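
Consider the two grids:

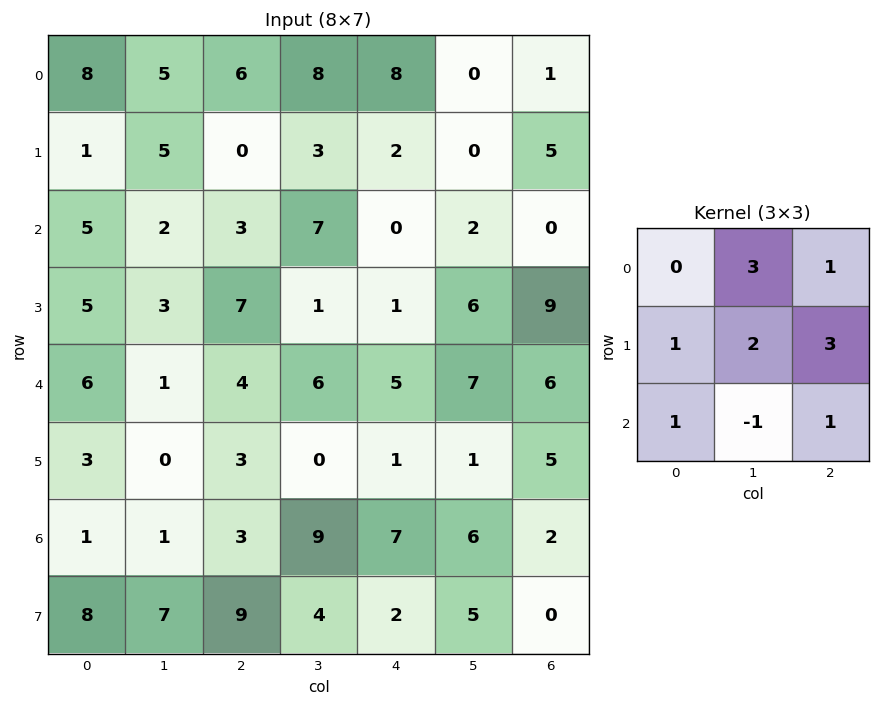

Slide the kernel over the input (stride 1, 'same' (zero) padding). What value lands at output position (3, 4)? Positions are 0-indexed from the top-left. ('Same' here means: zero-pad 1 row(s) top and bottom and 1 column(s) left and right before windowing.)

31

The receptive field on the zero-padded input at this output position is [7 0 2 / 1 1 6 / 6 5 7]. Elementwise product with the kernel and sum: 0·3 + 2·1 + 1·1 + 1·2 + 6·3 + 6·1 + 5·-1 + 7·1.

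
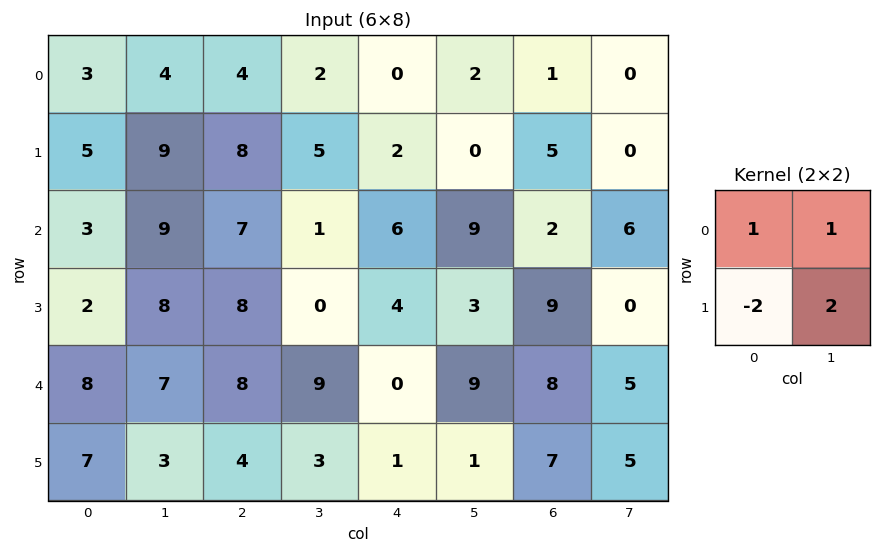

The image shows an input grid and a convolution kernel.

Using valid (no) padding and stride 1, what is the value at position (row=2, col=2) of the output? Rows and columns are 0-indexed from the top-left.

-8

The receptive field on the input at this output position is [7 1 / 8 0]. Elementwise product with the kernel and sum: 7·1 + 1·1 + 8·-2 + 0·2.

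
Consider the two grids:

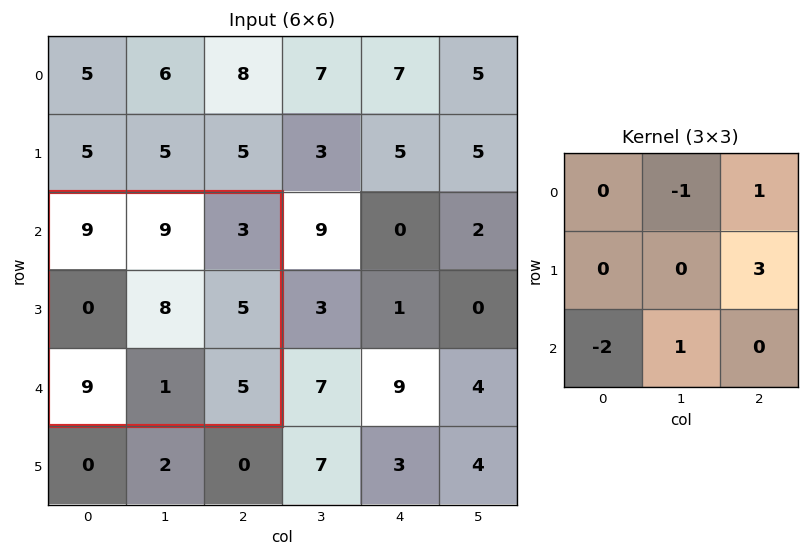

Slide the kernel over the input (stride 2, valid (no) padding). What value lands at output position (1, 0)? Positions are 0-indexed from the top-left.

The receptive field on the input at this output position is [9 9 3 / 0 8 5 / 9 1 5]. Elementwise product with the kernel and sum: 9·-1 + 3·1 + 5·3 + 9·-2 + 1·1.

-8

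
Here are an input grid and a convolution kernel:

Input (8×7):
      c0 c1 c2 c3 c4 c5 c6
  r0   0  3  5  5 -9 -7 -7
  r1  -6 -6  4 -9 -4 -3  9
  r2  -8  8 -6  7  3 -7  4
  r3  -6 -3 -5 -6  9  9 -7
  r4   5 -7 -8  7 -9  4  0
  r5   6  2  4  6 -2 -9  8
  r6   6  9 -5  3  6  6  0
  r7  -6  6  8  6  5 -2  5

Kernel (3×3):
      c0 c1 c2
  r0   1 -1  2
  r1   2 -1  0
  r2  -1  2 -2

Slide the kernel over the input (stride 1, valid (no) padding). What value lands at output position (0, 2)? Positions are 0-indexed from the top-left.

13

The receptive field on the input at this output position is [5 5 -9 / 4 -9 -4 / -6 7 3]. Elementwise product with the kernel and sum: 5·1 + 5·-1 + -9·2 + 4·2 + -9·-1 + -6·-1 + 7·2 + 3·-2.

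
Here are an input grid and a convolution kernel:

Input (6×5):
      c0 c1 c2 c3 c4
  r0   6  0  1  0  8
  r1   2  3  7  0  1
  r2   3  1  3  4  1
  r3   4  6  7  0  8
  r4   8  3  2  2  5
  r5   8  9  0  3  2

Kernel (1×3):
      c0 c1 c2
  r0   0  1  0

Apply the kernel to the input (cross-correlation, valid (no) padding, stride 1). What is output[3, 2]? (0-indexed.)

0

The receptive field on the input at this output position is [7 0 8]. Elementwise product with the kernel and sum: 0·1.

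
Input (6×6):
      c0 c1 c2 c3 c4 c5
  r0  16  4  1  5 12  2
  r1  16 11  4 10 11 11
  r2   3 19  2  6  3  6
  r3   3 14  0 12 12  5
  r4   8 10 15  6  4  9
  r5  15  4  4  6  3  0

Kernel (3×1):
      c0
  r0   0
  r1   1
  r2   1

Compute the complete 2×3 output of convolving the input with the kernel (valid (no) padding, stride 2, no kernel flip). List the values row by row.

Output[0,0]: The receptive field on the input at this output position is [16 / 16 / 3]. Elementwise product with the kernel and sum: 16·1 + 3·1.
Output[0,1]: The receptive field on the input at this output position is [1 / 4 / 2]. Elementwise product with the kernel and sum: 4·1 + 2·1.

19 6 14
11 15 16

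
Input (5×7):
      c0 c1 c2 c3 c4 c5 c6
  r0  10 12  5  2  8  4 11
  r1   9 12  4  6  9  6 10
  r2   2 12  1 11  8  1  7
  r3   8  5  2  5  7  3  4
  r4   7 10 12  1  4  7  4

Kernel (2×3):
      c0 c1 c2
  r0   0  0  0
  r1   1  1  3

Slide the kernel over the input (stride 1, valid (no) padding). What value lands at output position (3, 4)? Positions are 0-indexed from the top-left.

The receptive field on the input at this output position is [7 3 4 / 4 7 4]. Elementwise product with the kernel and sum: 4·1 + 7·1 + 4·3.

23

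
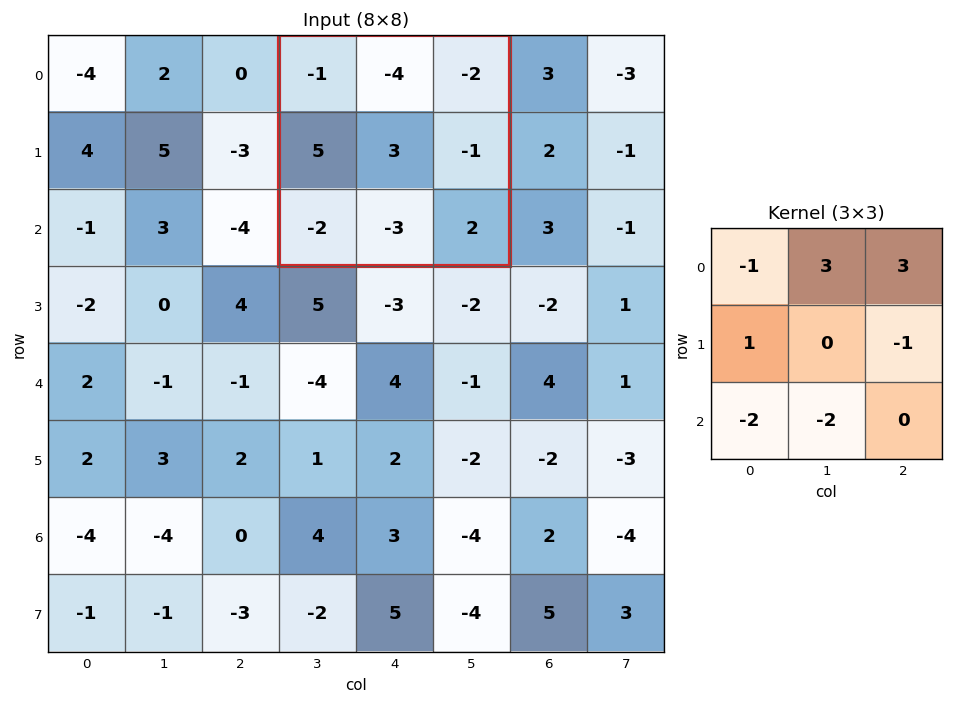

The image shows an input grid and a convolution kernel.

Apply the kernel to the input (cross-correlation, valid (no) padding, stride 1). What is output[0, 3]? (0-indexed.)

-1

The receptive field on the input at this output position is [-1 -4 -2 / 5 3 -1 / -2 -3 2]. Elementwise product with the kernel and sum: -1·-1 + -4·3 + -2·3 + 5·1 + -1·-1 + -2·-2 + -3·-2.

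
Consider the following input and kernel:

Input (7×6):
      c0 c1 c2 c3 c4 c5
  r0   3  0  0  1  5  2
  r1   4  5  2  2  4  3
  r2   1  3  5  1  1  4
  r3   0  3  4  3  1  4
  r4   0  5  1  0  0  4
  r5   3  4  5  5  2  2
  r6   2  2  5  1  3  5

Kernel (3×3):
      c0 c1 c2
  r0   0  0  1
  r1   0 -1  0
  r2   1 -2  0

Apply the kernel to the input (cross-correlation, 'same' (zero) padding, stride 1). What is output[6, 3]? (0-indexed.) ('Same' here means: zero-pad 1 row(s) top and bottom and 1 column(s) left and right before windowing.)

The receptive field on the zero-padded input at this output position is [5 5 2 / 5 1 3 / 0 0 0]. Elementwise product with the kernel and sum: 2·1 + 1·-1 + 0·1 + 0·-2.

1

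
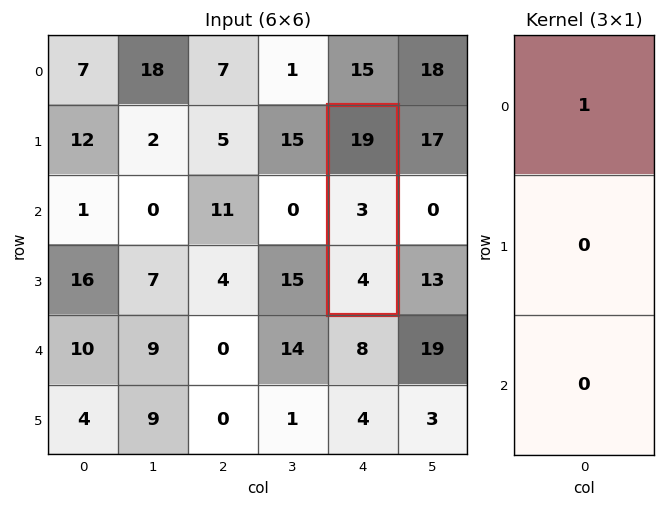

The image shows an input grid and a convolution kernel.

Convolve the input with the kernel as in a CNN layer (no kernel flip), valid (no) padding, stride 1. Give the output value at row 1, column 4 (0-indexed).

The receptive field on the input at this output position is [19 / 3 / 4]. Elementwise product with the kernel and sum: 19·1.

19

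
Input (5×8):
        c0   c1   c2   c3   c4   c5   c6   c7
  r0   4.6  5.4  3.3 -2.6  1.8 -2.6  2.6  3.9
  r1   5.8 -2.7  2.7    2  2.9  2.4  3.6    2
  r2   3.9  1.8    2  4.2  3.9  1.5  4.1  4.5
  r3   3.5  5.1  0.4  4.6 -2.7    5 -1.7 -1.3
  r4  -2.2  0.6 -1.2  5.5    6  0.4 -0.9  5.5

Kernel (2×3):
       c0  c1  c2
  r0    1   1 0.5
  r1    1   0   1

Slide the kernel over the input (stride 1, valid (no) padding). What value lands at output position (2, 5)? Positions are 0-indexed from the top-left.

11.55

The receptive field on the input at this output position is [1.5 4.1 4.5 / 5 -1.7 -1.3]. Elementwise product with the kernel and sum: 1.5·1 + 4.1·1 + 4.5·0.5 + 5·1 + -1.3·1.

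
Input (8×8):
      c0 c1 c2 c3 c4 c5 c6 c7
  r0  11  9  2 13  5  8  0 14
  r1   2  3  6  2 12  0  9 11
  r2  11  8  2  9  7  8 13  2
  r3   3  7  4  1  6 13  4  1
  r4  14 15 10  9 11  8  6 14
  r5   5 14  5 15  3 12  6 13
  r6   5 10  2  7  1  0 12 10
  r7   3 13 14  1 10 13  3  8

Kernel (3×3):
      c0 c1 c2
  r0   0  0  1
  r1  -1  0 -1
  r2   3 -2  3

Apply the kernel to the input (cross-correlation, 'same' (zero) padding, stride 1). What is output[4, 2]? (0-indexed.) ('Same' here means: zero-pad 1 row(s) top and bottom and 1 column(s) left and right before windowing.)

54

The receptive field on the zero-padded input at this output position is [7 4 1 / 15 10 9 / 14 5 15]. Elementwise product with the kernel and sum: 1·1 + 15·-1 + 9·-1 + 14·3 + 5·-2 + 15·3.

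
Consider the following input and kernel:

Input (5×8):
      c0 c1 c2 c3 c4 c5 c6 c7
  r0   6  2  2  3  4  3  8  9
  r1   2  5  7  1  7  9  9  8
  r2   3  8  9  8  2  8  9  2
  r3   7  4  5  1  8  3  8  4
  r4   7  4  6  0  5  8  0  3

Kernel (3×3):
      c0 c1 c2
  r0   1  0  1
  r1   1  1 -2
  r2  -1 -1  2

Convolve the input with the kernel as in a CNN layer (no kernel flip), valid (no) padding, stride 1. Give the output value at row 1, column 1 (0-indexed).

The receptive field on the input at this output position is [5 7 1 / 8 9 8 / 4 5 1]. Elementwise product with the kernel and sum: 5·1 + 1·1 + 8·1 + 9·1 + 8·-2 + 4·-1 + 5·-1 + 1·2.

0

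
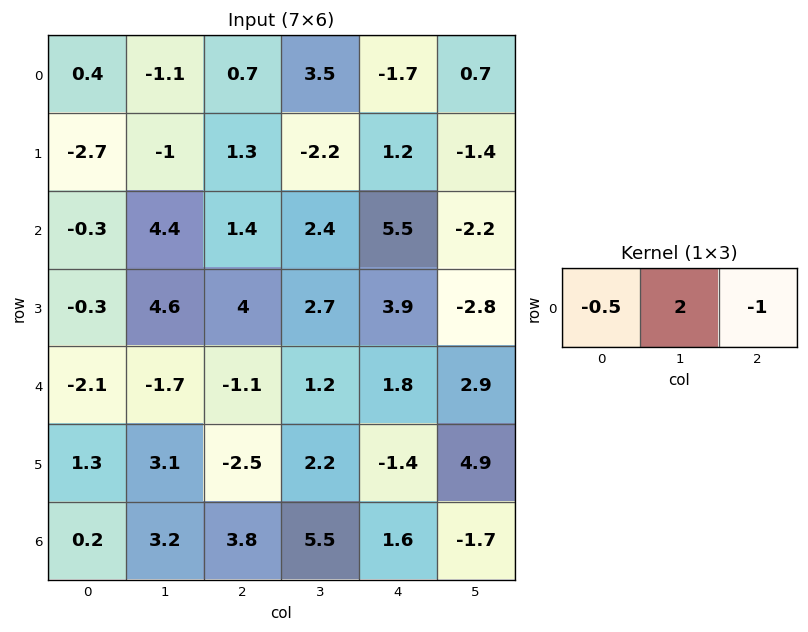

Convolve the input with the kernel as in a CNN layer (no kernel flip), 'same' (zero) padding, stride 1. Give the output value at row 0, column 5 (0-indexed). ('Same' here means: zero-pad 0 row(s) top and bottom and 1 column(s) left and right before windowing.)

The receptive field on the zero-padded input at this output position is [-1.7 0.7 0]. Elementwise product with the kernel and sum: -1.7·-0.5 + 0.7·2 + 0·-1.

2.25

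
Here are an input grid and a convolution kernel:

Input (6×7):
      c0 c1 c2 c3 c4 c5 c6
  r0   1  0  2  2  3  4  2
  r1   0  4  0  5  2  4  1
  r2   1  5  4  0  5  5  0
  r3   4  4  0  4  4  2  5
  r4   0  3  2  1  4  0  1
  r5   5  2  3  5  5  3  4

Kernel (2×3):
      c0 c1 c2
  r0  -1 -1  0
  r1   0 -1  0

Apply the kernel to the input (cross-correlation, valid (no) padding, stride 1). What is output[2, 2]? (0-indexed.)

-8

The receptive field on the input at this output position is [4 0 5 / 0 4 4]. Elementwise product with the kernel and sum: 4·-1 + 0·-1 + 4·-1.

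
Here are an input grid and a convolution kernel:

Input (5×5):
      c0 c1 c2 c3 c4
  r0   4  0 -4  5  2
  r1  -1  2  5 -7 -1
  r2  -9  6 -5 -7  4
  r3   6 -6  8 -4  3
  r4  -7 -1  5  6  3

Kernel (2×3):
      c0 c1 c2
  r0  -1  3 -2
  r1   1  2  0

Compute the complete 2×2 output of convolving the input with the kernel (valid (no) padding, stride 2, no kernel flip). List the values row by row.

7 6
31 -24

Output[0,0]: The receptive field on the input at this output position is [4 0 -4 / -1 2 5]. Elementwise product with the kernel and sum: 4·-1 + 0·3 + -4·-2 + -1·1 + 2·2.
Output[0,1]: The receptive field on the input at this output position is [-4 5 2 / 5 -7 -1]. Elementwise product with the kernel and sum: -4·-1 + 5·3 + 2·-2 + 5·1 + -7·2.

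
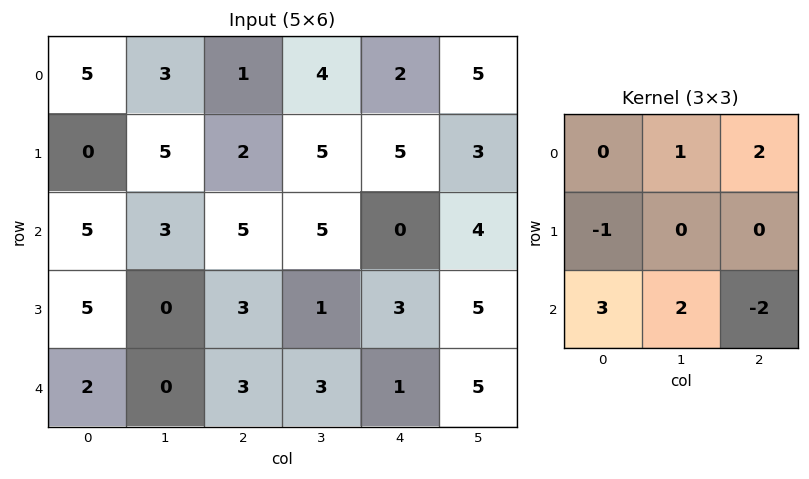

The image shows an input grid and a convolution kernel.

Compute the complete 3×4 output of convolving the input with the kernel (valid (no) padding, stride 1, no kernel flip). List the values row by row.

Output[0,0]: The receptive field on the input at this output position is [5 3 1 / 0 5 2 / 5 3 5]. Elementwise product with the kernel and sum: 3·1 + 1·2 + 0·-1 + 5·3 + 3·2 + 5·-2.

16 13 31 14
13 13 15 5
8 15 15 8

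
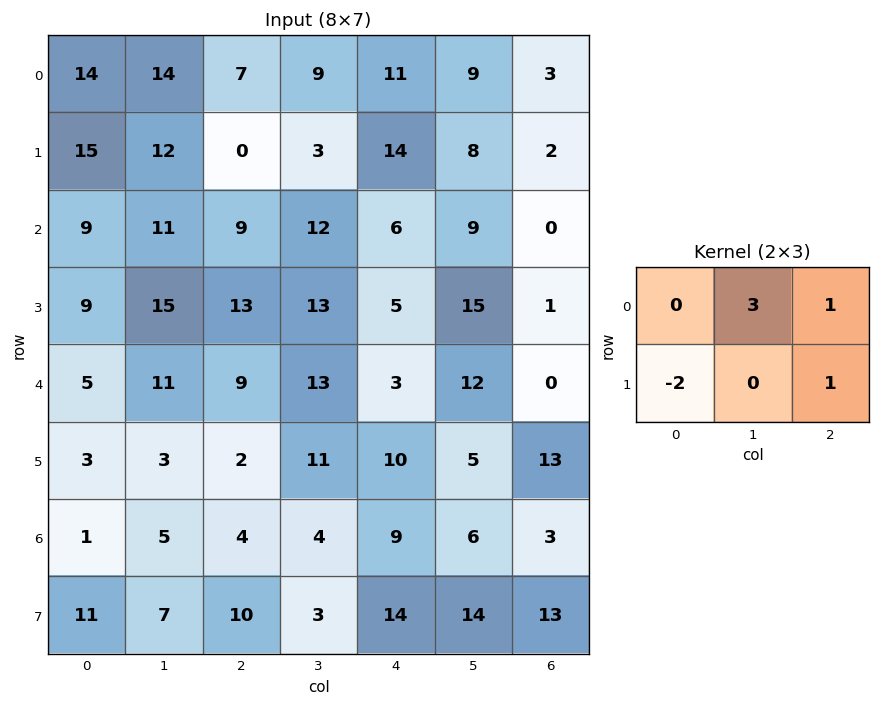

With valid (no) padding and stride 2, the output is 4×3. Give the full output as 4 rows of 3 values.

Output[0,0]: The receptive field on the input at this output position is [14 14 7 / 15 12 0]. Elementwise product with the kernel and sum: 14·3 + 7·1 + 15·-2 + 0·1.
Output[0,1]: The receptive field on the input at this output position is [7 9 11 / 0 3 14]. Elementwise product with the kernel and sum: 9·3 + 11·1 + 0·-2 + 14·1.

19 52 4
37 21 18
38 48 29
7 15 6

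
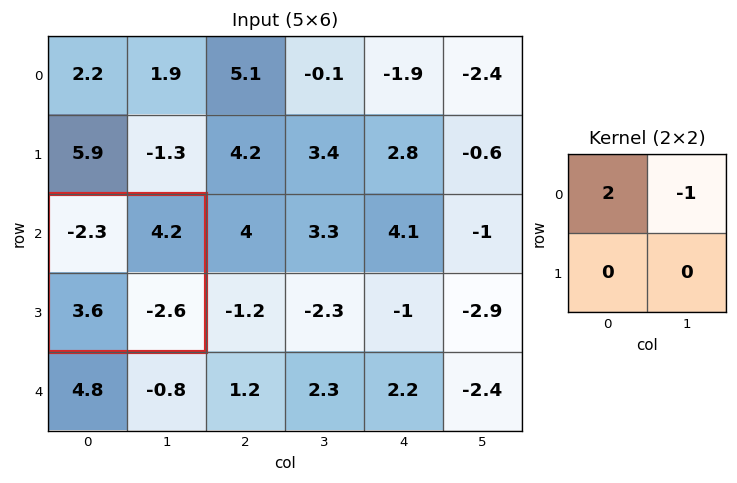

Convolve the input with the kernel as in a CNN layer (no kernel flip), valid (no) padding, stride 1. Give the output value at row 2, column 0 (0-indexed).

-8.8

The receptive field on the input at this output position is [-2.3 4.2 / 3.6 -2.6]. Elementwise product with the kernel and sum: -2.3·2 + 4.2·-1.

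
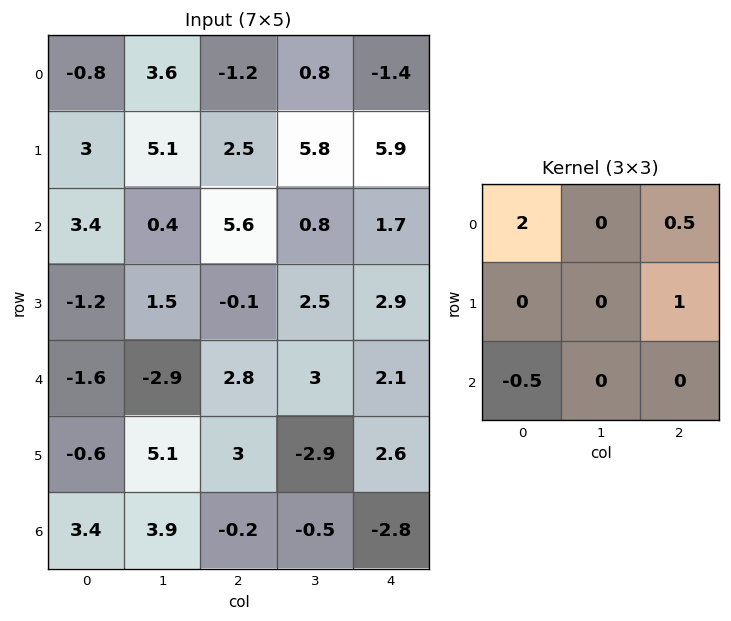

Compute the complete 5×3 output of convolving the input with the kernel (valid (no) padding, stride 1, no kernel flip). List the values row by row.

Output[0,0]: The receptive field on the input at this output position is [-0.8 3.6 -1.2 / 3 5.1 2.5 / 3.4 0.4 5.6]. Elementwise product with the kernel and sum: -0.8·2 + -1.2·0.5 + 2.5·1 + 3.4·-0.5.
Output[0,1]: The receptive field on the input at this output position is [3.6 -1.2 0.8 / 5.1 2.5 5.8 / 0.4 5.6 0.8]. Elementwise product with the kernel and sum: 3.6·2 + 0.8·0.5 + 5.8·1 + 0.4·-0.5.

-1.4 13.2 0
13.45 13.15 9.7
10.3 5.15 13.55
0.65 4.7 1.85
-0.5 -9.15 9.35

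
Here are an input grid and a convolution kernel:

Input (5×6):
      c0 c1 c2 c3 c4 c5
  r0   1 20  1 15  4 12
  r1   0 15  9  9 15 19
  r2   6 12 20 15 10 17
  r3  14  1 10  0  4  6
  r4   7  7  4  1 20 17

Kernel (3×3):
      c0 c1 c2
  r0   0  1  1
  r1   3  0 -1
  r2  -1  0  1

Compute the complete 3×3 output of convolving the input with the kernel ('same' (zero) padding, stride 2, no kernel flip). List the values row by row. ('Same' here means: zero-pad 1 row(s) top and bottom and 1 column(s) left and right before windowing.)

-5 39 43
4 38 68
8 30 -4

Output[0,0]: The receptive field on the zero-padded input at this output position is [0 0 0 / 0 1 20 / 0 0 15]. Elementwise product with the kernel and sum: 0·1 + 0·1 + 0·3 + 20·-1 + 0·-1 + 15·1.
Output[0,1]: The receptive field on the zero-padded input at this output position is [0 0 0 / 20 1 15 / 15 9 9]. Elementwise product with the kernel and sum: 0·1 + 0·1 + 20·3 + 15·-1 + 15·-1 + 9·1.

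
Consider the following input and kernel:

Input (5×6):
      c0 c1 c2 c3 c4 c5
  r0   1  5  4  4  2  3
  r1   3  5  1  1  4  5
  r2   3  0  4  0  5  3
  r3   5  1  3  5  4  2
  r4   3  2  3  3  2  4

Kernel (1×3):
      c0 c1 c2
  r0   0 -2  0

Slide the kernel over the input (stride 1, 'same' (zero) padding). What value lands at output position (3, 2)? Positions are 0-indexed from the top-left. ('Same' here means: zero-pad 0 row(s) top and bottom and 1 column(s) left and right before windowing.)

The receptive field on the zero-padded input at this output position is [1 3 5]. Elementwise product with the kernel and sum: 3·-2.

-6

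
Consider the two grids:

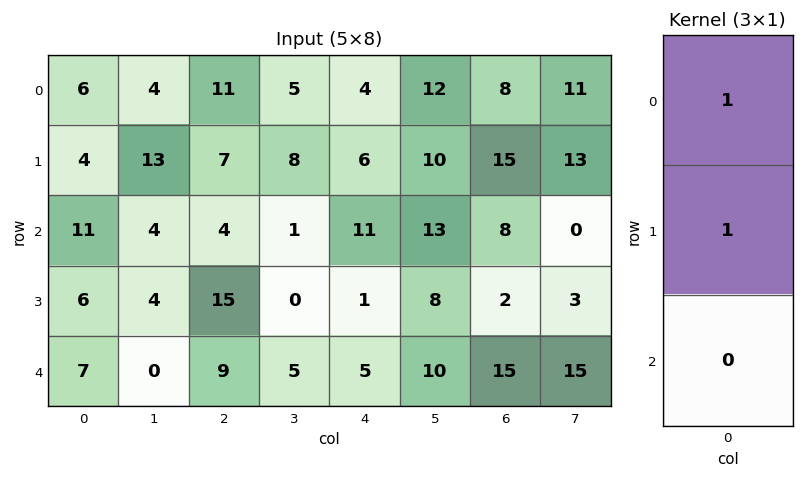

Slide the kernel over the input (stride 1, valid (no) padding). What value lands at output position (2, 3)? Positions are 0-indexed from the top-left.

1

The receptive field on the input at this output position is [1 / 0 / 5]. Elementwise product with the kernel and sum: 1·1 + 0·1.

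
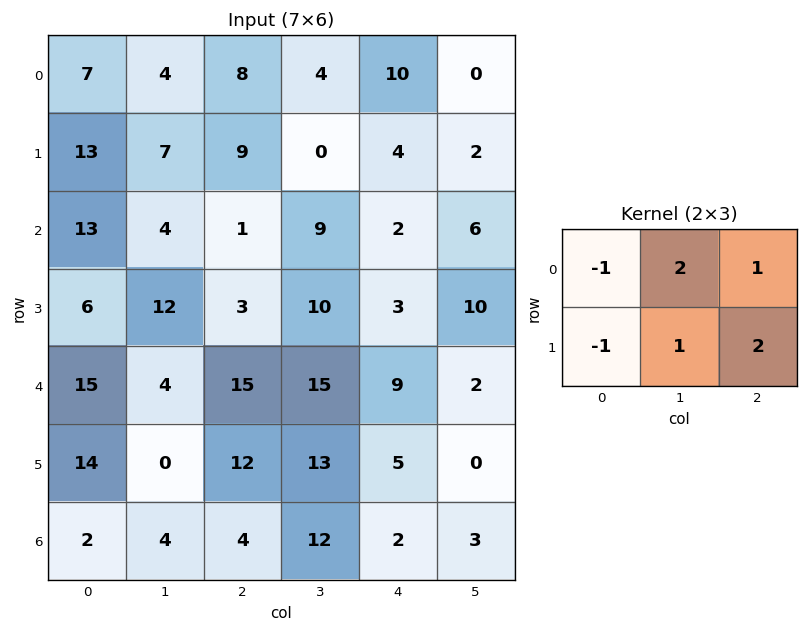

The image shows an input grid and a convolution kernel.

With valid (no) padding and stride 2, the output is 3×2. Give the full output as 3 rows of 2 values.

21 9
8 32
18 35

Output[0,0]: The receptive field on the input at this output position is [7 4 8 / 13 7 9]. Elementwise product with the kernel and sum: 7·-1 + 4·2 + 8·1 + 13·-1 + 7·1 + 9·2.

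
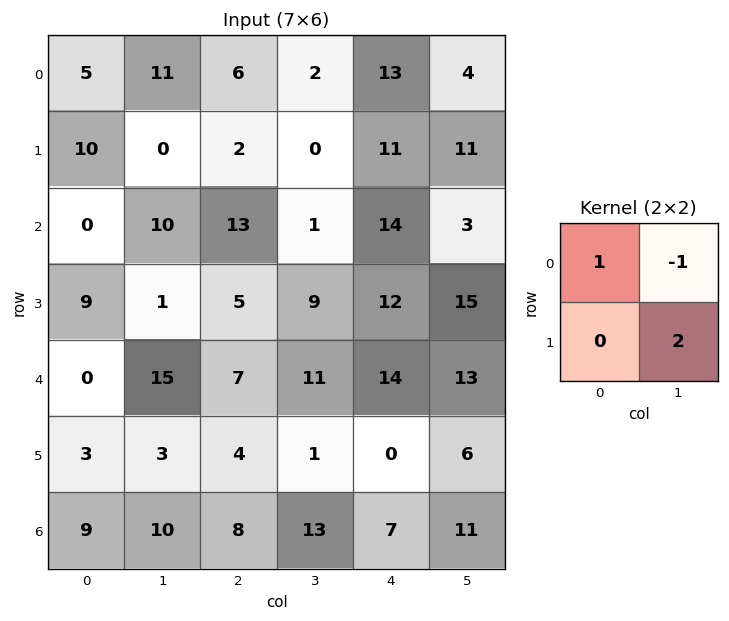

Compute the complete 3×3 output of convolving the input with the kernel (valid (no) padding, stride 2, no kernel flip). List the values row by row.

Output[0,0]: The receptive field on the input at this output position is [5 11 / 10 0]. Elementwise product with the kernel and sum: 5·1 + 11·-1 + 0·2.

-6 4 31
-8 30 41
-9 -2 13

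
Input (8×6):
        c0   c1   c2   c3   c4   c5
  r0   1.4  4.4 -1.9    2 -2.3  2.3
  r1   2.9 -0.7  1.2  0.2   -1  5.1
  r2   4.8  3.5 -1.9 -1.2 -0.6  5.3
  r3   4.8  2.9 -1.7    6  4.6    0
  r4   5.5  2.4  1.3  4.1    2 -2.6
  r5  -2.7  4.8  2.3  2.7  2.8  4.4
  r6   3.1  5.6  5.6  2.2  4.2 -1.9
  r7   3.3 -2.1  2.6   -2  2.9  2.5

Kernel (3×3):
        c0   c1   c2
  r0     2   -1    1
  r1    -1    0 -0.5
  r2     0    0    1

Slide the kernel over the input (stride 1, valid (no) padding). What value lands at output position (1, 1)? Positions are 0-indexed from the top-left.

The receptive field on the input at this output position is [-0.7 1.2 0.2 / 3.5 -1.9 -1.2 / 2.9 -1.7 6]. Elementwise product with the kernel and sum: -0.7·2 + 1.2·-1 + 0.2·1 + 3.5·-1 + -1.2·-0.5 + 6·1.

0.7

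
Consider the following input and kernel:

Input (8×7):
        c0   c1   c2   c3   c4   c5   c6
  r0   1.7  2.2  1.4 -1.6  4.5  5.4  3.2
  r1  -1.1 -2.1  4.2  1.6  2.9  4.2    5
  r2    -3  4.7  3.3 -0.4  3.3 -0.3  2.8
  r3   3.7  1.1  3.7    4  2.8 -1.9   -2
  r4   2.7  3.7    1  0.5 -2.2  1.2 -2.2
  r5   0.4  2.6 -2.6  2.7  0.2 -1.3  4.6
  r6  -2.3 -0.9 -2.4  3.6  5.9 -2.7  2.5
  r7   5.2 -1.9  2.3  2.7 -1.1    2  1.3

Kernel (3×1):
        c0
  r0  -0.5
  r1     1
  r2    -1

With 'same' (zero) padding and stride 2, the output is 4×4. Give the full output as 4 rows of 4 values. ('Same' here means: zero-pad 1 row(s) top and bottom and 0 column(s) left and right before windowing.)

2.8 -2.8 1.6 -1.8
-6.15 -2.5 -0.95 2.3
0.45 1.75 -3.8 -5.8
-7.7 -3.4 6.9 -1.1

Output[0,0]: The receptive field on the zero-padded input at this output position is [0 / 1.7 / -1.1]. Elementwise product with the kernel and sum: 0·-0.5 + 1.7·1 + -1.1·-1.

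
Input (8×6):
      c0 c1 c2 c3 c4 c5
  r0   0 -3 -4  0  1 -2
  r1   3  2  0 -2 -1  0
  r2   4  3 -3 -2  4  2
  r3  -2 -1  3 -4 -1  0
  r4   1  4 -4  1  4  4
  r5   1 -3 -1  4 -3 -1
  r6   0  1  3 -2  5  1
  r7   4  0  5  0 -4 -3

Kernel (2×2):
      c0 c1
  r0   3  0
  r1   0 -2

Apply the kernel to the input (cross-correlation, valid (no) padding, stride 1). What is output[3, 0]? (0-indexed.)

The receptive field on the input at this output position is [-2 -1 / 1 4]. Elementwise product with the kernel and sum: -2·3 + 4·-2.

-14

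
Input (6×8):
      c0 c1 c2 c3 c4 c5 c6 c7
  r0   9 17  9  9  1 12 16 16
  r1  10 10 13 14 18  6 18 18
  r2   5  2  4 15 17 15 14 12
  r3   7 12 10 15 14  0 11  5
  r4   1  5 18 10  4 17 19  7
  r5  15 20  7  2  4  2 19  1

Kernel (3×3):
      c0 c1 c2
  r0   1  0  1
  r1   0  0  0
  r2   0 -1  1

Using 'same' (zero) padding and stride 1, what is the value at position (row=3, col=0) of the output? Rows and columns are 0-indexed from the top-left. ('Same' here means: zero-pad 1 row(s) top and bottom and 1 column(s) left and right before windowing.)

The receptive field on the zero-padded input at this output position is [0 5 2 / 0 7 12 / 0 1 5]. Elementwise product with the kernel and sum: 0·1 + 2·1 + 1·-1 + 5·1.

6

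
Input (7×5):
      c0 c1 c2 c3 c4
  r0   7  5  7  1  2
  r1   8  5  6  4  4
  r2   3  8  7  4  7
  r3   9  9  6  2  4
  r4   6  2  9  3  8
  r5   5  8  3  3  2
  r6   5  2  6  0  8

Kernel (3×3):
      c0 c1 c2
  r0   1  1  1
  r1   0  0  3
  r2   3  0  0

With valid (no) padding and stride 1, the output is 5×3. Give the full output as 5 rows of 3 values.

Output[0,0]: The receptive field on the input at this output position is [7 5 7 / 8 5 6 / 3 8 7]. Elementwise product with the kernel and sum: 7·1 + 5·1 + 7·1 + 6·3 + 3·3.

46 49 43
67 54 53
54 31 57
66 50 45
41 29 44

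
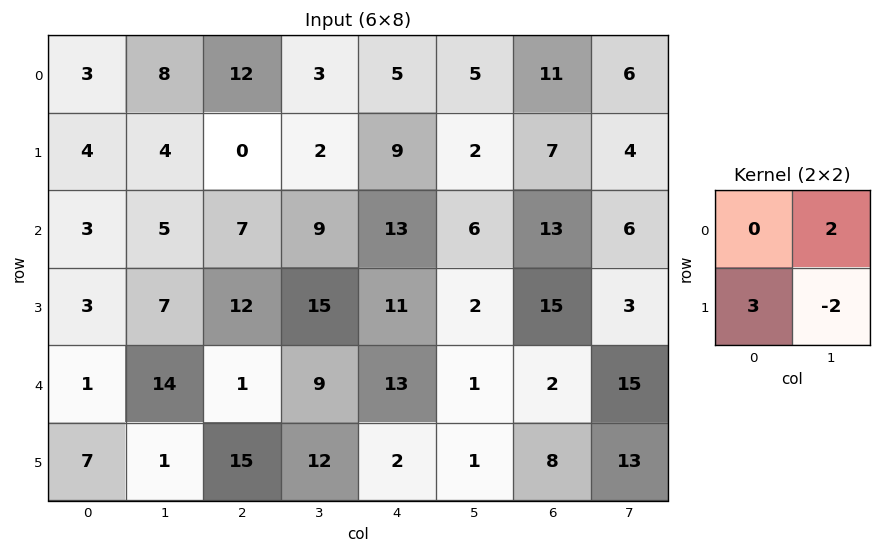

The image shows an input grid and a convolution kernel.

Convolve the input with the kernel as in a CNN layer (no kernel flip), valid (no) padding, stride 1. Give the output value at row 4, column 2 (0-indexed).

39

The receptive field on the input at this output position is [1 9 / 15 12]. Elementwise product with the kernel and sum: 9·2 + 15·3 + 12·-2.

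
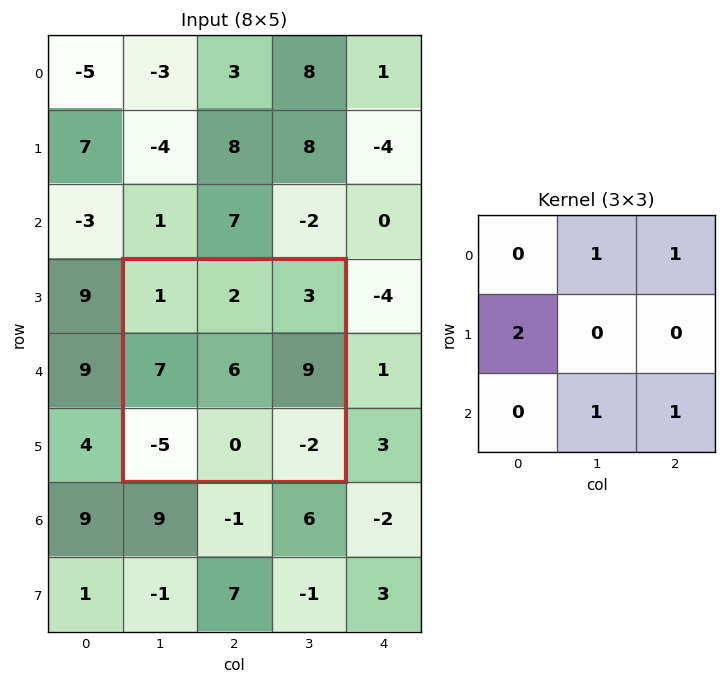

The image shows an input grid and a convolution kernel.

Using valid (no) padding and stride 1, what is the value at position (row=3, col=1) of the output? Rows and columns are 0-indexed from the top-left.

The receptive field on the input at this output position is [1 2 3 / 7 6 9 / -5 0 -2]. Elementwise product with the kernel and sum: 2·1 + 3·1 + 7·2 + 0·1 + -2·1.

17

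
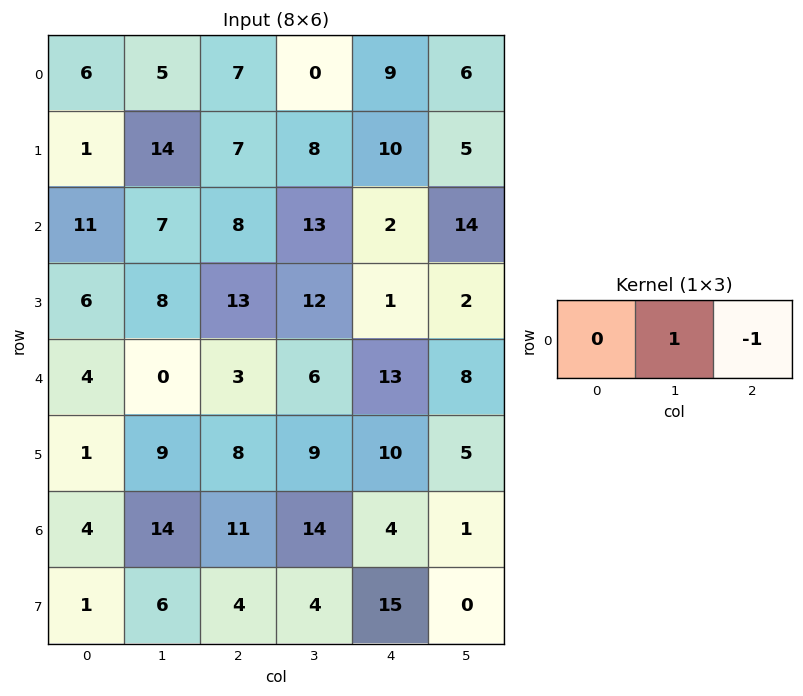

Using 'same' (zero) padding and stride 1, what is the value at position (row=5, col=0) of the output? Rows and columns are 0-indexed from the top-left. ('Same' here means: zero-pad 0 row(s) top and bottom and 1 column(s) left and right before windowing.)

The receptive field on the zero-padded input at this output position is [0 1 9]. Elementwise product with the kernel and sum: 1·1 + 9·-1.

-8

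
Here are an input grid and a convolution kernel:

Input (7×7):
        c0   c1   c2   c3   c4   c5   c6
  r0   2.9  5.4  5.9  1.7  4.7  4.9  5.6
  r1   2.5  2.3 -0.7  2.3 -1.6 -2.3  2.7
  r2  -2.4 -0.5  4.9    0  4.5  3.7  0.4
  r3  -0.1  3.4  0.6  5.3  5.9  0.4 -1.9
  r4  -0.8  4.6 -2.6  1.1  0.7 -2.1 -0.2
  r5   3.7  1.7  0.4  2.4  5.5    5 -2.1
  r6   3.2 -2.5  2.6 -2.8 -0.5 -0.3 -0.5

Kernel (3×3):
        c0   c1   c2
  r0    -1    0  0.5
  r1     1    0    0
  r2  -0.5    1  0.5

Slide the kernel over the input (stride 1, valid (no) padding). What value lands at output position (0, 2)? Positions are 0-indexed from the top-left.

The receptive field on the input at this output position is [5.9 1.7 4.7 / -0.7 2.3 -1.6 / 4.9 0 4.5]. Elementwise product with the kernel and sum: 5.9·-1 + 4.7·0.5 + -0.7·1 + 4.9·-0.5 + 0·1 + 4.5·0.5.

-4.45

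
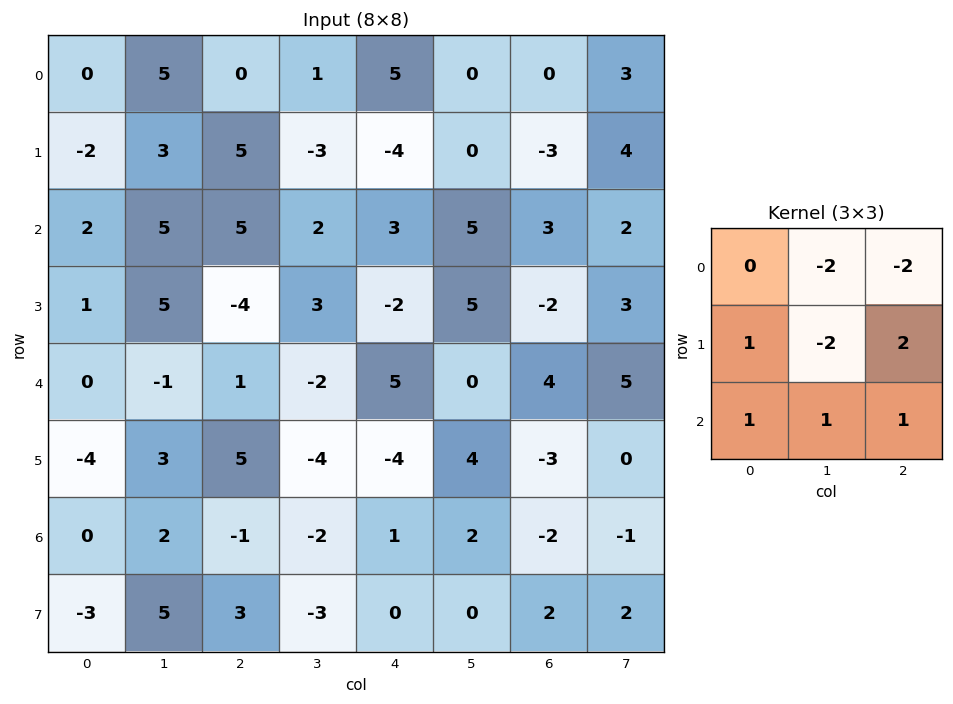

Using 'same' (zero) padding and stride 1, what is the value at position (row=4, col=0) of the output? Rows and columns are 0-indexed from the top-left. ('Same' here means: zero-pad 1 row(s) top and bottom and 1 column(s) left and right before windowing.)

-15

The receptive field on the zero-padded input at this output position is [0 1 5 / 0 0 -1 / 0 -4 3]. Elementwise product with the kernel and sum: 1·-2 + 5·-2 + 0·1 + 0·-2 + -1·2 + 0·1 + -4·1 + 3·1.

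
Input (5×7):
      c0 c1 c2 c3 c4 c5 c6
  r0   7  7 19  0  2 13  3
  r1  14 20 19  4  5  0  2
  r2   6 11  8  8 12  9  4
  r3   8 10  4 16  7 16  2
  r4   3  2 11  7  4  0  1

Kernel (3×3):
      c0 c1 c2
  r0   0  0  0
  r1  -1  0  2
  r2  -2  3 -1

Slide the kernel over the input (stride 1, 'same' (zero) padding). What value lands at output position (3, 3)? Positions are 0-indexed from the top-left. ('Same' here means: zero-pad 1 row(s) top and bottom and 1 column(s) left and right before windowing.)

5

The receptive field on the zero-padded input at this output position is [8 8 12 / 4 16 7 / 11 7 4]. Elementwise product with the kernel and sum: 4·-1 + 7·2 + 11·-2 + 7·3 + 4·-1.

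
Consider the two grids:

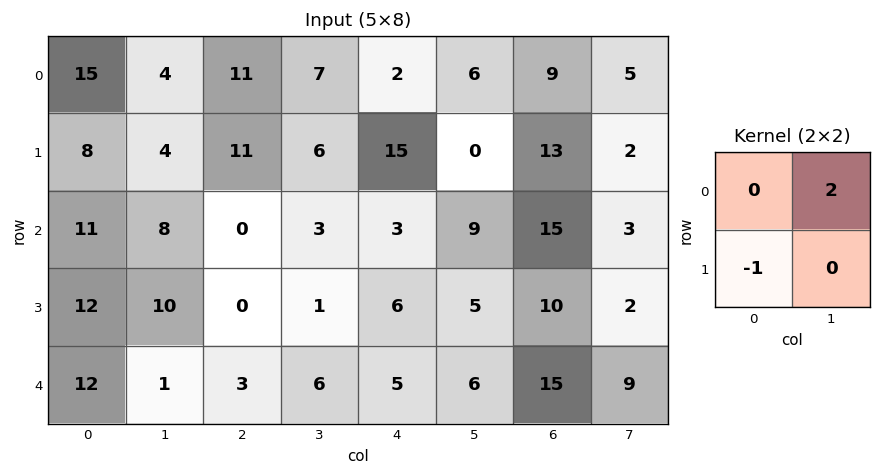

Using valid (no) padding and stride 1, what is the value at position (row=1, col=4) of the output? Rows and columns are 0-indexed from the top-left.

The receptive field on the input at this output position is [15 0 / 3 9]. Elementwise product with the kernel and sum: 0·2 + 3·-1.

-3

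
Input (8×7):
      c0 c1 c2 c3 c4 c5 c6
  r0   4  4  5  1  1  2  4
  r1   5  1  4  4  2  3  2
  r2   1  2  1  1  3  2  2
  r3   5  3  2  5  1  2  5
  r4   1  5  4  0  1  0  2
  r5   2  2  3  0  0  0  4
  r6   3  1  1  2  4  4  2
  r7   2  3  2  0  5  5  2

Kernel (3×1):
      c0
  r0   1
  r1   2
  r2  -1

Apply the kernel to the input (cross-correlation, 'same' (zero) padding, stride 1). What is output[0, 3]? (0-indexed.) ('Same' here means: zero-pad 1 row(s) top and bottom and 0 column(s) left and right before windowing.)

-2

The receptive field on the zero-padded input at this output position is [0 / 1 / 4]. Elementwise product with the kernel and sum: 0·1 + 1·2 + 4·-1.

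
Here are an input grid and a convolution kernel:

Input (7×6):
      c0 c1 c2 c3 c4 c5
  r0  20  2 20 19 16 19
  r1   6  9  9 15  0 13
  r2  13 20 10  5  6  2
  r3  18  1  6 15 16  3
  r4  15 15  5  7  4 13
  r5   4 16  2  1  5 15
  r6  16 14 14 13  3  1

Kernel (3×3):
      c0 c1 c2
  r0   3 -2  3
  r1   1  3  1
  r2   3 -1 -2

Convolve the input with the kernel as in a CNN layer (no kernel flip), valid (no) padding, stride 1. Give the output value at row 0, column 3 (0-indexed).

The receptive field on the input at this output position is [19 16 19 / 15 0 13 / 5 6 2]. Elementwise product with the kernel and sum: 19·3 + 16·-2 + 19·3 + 15·1 + 0·3 + 13·1 + 5·3 + 6·-1 + 2·-2.

115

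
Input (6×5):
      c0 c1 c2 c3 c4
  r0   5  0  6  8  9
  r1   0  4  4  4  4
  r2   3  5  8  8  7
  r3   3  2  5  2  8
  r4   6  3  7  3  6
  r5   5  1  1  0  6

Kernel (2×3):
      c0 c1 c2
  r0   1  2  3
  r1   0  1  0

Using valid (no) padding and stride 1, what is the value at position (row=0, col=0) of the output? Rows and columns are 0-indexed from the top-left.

27

The receptive field on the input at this output position is [5 0 6 / 0 4 4]. Elementwise product with the kernel and sum: 5·1 + 0·2 + 6·3 + 4·1.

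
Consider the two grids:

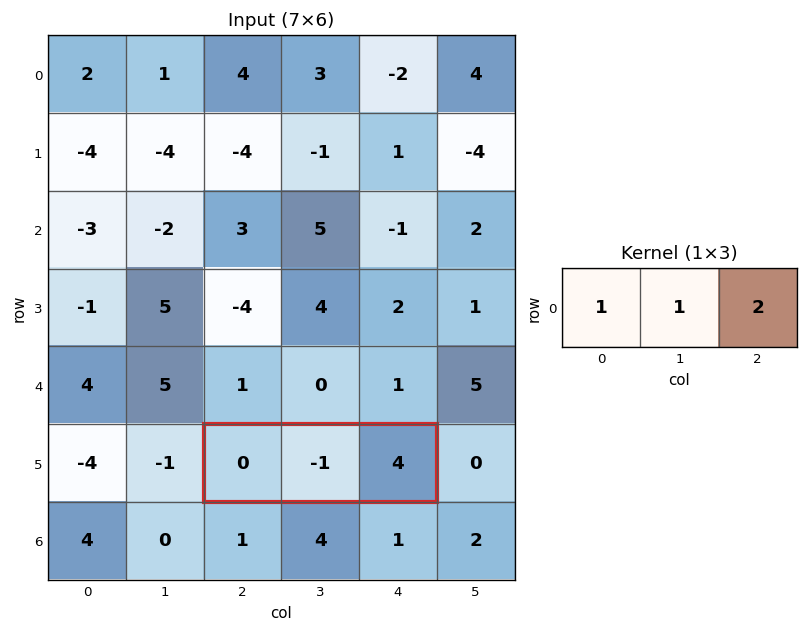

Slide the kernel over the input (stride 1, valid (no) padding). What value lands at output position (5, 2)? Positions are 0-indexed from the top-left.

The receptive field on the input at this output position is [0 -1 4]. Elementwise product with the kernel and sum: 0·1 + -1·1 + 4·2.

7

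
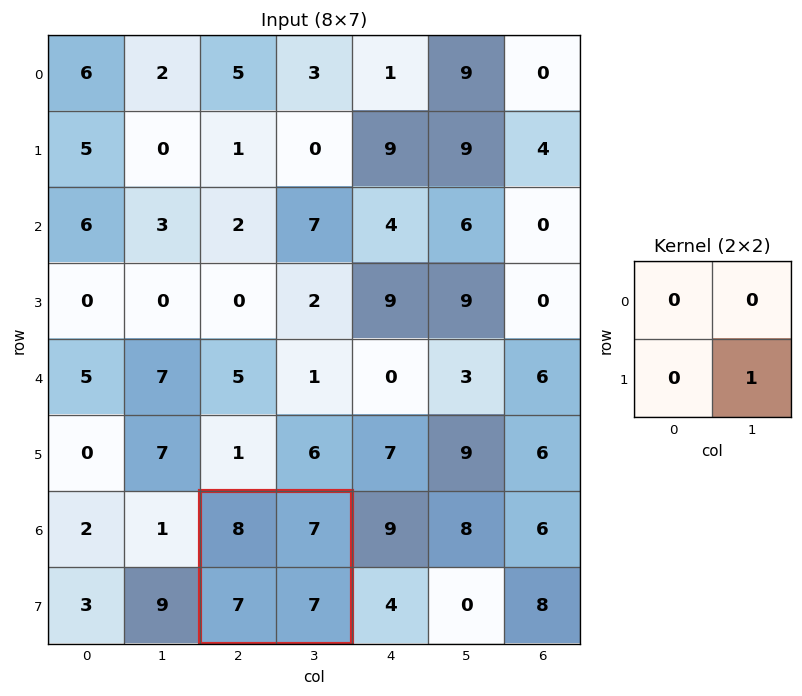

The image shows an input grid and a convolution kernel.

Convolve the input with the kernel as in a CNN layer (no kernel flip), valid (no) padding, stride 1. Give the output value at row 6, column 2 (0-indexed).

7

The receptive field on the input at this output position is [8 7 / 7 7]. Elementwise product with the kernel and sum: 7·1.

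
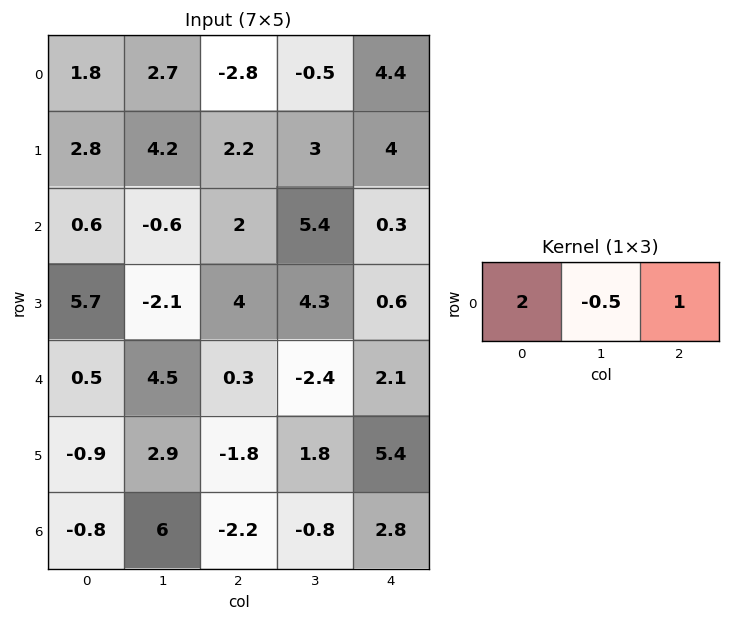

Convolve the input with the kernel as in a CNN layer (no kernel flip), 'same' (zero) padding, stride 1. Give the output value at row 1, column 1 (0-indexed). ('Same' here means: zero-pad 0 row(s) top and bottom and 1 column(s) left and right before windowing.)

The receptive field on the zero-padded input at this output position is [2.8 4.2 2.2]. Elementwise product with the kernel and sum: 2.8·2 + 4.2·-0.5 + 2.2·1.

5.7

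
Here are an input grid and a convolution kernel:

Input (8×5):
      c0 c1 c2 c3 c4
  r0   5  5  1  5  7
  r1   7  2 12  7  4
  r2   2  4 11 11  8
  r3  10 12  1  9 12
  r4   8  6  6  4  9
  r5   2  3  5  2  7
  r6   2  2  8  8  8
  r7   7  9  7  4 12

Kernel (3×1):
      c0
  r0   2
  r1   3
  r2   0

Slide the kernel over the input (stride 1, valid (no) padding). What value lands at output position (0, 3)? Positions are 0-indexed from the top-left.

The receptive field on the input at this output position is [5 / 7 / 11]. Elementwise product with the kernel and sum: 5·2 + 7·3.

31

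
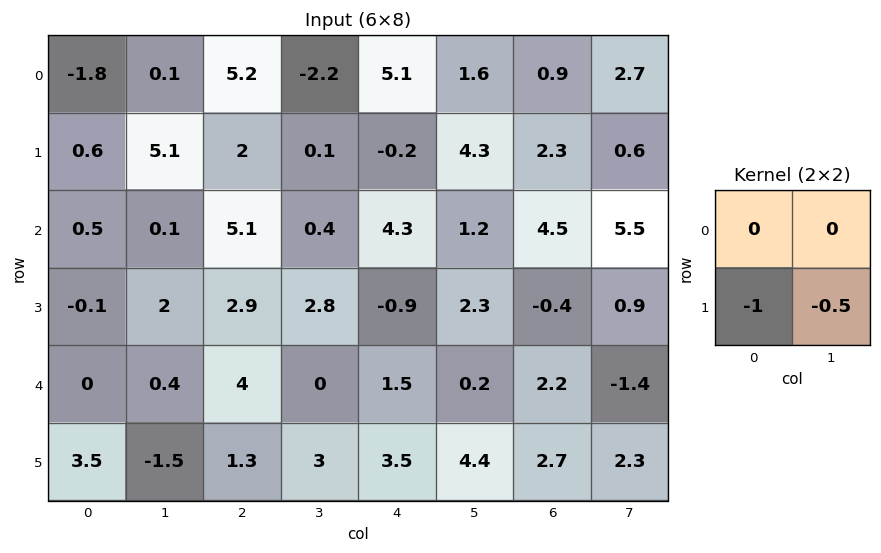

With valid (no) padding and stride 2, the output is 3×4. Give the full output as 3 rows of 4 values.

Output[0,0]: The receptive field on the input at this output position is [-1.8 0.1 / 0.6 5.1]. Elementwise product with the kernel and sum: 0.6·-1 + 5.1·-0.5.

-3.15 -2.05 -1.95 -2.6
-0.9 -4.3 -0.25 -0.05
-2.75 -2.8 -5.7 -3.85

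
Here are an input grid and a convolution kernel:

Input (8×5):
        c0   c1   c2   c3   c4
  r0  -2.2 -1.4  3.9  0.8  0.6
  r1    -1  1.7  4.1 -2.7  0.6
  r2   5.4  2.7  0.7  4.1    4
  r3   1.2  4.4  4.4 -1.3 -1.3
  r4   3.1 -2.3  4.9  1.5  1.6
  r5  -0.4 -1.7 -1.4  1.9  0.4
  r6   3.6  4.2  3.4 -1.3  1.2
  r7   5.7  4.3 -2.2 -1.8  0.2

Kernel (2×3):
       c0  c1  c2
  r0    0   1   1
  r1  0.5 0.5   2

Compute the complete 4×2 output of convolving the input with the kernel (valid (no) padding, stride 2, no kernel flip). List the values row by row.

11.05 3.3
15 7.05
-1.25 4.15
8.2 -1.7

Output[0,0]: The receptive field on the input at this output position is [-2.2 -1.4 3.9 / -1 1.7 4.1]. Elementwise product with the kernel and sum: -1.4·1 + 3.9·1 + -1·0.5 + 1.7·0.5 + 4.1·2.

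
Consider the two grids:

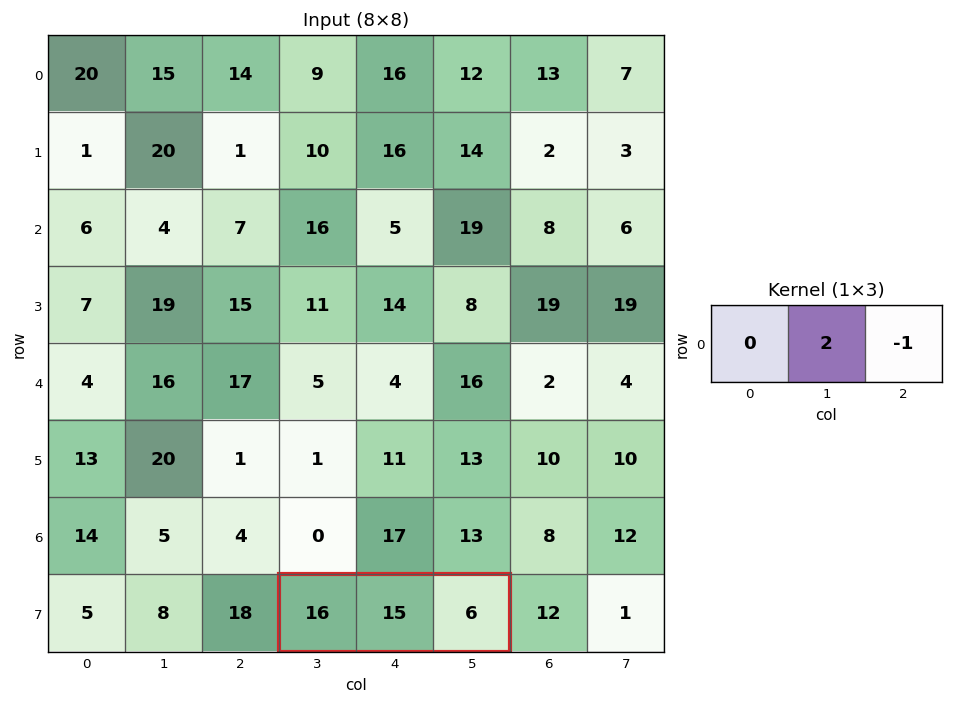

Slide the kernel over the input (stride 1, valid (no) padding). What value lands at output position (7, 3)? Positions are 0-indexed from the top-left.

24

The receptive field on the input at this output position is [16 15 6]. Elementwise product with the kernel and sum: 15·2 + 6·-1.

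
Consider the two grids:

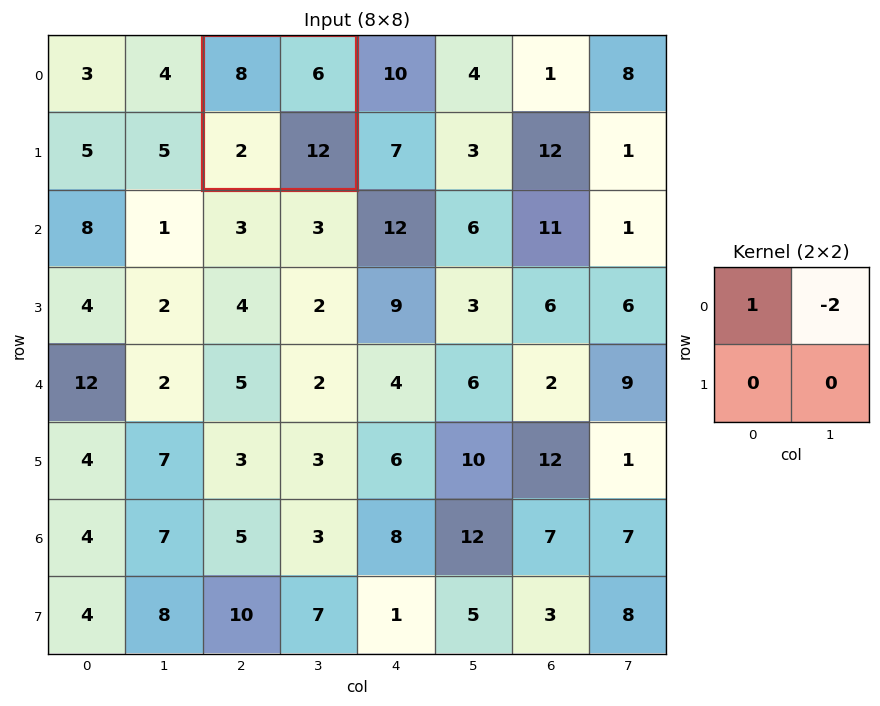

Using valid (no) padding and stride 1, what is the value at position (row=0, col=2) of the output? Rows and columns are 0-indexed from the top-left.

The receptive field on the input at this output position is [8 6 / 2 12]. Elementwise product with the kernel and sum: 8·1 + 6·-2.

-4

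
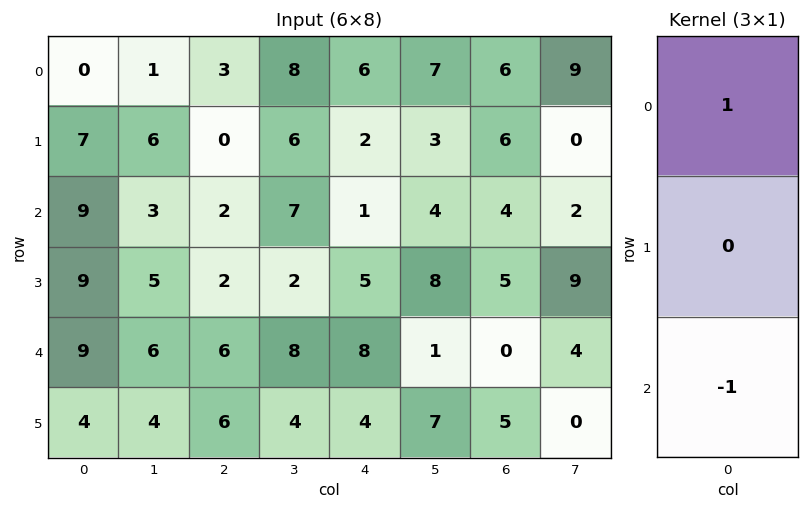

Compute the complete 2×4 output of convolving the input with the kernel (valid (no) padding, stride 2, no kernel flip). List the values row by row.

-9 1 5 2
0 -4 -7 4

Output[0,0]: The receptive field on the input at this output position is [0 / 7 / 9]. Elementwise product with the kernel and sum: 0·1 + 9·-1.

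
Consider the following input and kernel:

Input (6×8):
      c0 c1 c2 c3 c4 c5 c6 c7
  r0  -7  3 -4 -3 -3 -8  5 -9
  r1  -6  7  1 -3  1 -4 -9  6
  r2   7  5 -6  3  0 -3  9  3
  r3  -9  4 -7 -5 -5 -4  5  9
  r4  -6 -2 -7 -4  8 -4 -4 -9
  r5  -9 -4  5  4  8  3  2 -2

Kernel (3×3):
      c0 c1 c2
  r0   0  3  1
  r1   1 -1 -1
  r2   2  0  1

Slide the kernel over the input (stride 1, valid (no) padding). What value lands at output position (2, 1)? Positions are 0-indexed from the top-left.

-7

The receptive field on the input at this output position is [5 -6 3 / 4 -7 -5 / -2 -7 -4]. Elementwise product with the kernel and sum: -6·3 + 3·1 + 4·1 + -7·-1 + -5·-1 + -2·2 + -4·1.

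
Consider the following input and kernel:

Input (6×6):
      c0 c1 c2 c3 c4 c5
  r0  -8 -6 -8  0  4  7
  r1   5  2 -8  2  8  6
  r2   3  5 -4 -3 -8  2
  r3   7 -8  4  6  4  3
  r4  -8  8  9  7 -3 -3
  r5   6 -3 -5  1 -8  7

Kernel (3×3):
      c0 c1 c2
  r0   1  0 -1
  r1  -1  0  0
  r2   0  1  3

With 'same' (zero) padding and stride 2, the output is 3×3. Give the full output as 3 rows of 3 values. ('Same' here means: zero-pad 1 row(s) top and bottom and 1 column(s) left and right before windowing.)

11 4 26
-19 17 12
5 -24 9

Output[0,0]: The receptive field on the zero-padded input at this output position is [0 0 0 / 0 -8 -6 / 0 5 2]. Elementwise product with the kernel and sum: 0·1 + 0·-1 + 0·-1 + 5·1 + 2·3.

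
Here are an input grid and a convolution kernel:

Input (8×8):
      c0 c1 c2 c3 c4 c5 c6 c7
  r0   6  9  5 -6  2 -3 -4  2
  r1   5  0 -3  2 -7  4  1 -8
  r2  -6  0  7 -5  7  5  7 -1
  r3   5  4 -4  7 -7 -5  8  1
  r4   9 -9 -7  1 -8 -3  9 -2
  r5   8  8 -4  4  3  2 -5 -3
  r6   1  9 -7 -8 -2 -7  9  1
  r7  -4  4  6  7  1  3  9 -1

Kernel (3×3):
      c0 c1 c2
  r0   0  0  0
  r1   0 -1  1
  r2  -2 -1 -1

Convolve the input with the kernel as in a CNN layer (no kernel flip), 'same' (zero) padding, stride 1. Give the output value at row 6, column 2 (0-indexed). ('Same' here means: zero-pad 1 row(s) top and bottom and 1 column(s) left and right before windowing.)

-22

The receptive field on the zero-padded input at this output position is [8 -4 4 / 9 -7 -8 / 4 6 7]. Elementwise product with the kernel and sum: -7·-1 + -8·1 + 4·-2 + 6·-1 + 7·-1.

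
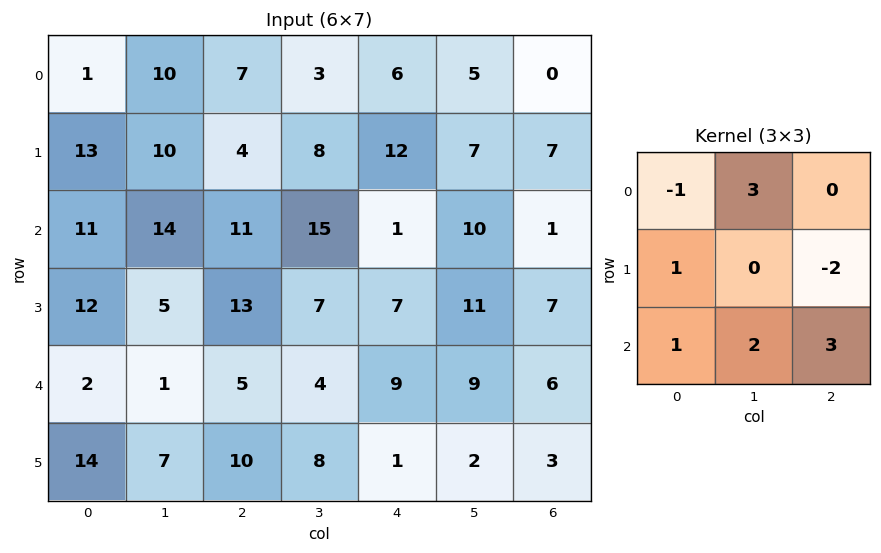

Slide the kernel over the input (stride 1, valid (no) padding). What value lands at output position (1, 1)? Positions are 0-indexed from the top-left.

38

The receptive field on the input at this output position is [10 4 8 / 14 11 15 / 5 13 7]. Elementwise product with the kernel and sum: 10·-1 + 4·3 + 14·1 + 15·-2 + 5·1 + 13·2 + 7·3.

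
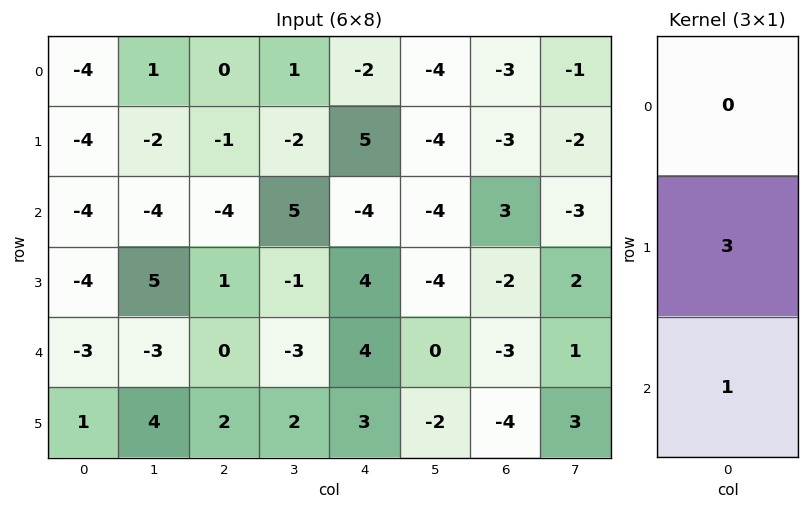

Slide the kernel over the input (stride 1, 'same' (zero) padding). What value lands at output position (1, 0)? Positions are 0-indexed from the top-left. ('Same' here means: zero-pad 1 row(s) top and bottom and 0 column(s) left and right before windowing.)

-16

The receptive field on the zero-padded input at this output position is [-4 / -4 / -4]. Elementwise product with the kernel and sum: -4·3 + -4·1.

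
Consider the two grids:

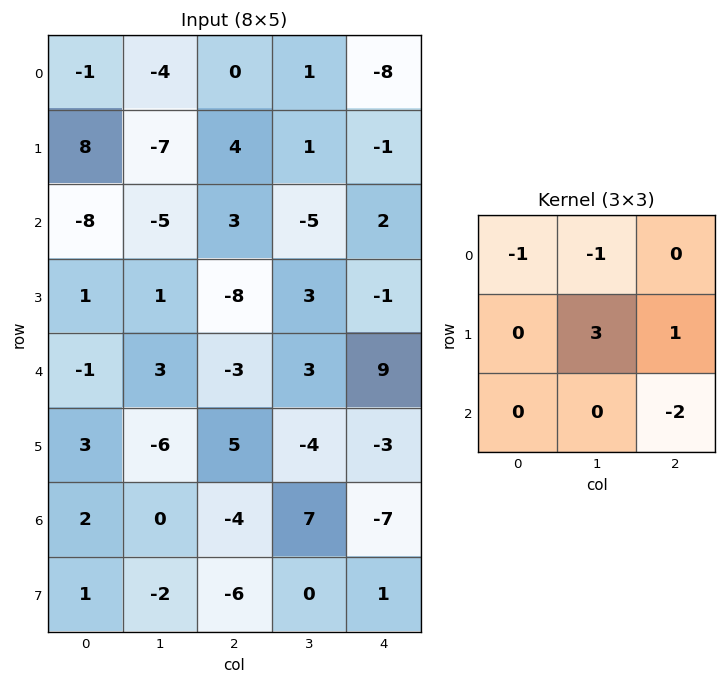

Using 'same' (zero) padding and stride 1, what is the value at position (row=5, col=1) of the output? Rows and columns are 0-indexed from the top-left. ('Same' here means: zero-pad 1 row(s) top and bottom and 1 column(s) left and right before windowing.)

The receptive field on the zero-padded input at this output position is [-1 3 -3 / 3 -6 5 / 2 0 -4]. Elementwise product with the kernel and sum: -1·-1 + 3·-1 + -6·3 + 5·1 + -4·-2.

-7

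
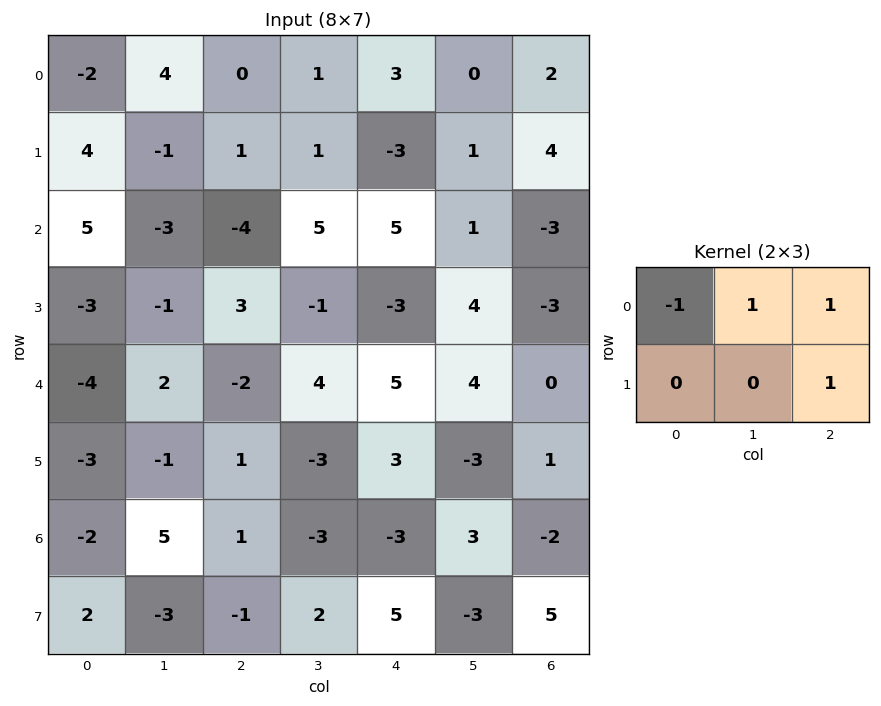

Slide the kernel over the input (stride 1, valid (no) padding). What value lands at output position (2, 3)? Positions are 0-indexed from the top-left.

The receptive field on the input at this output position is [5 5 1 / -1 -3 4]. Elementwise product with the kernel and sum: 5·-1 + 5·1 + 1·1 + 4·1.

5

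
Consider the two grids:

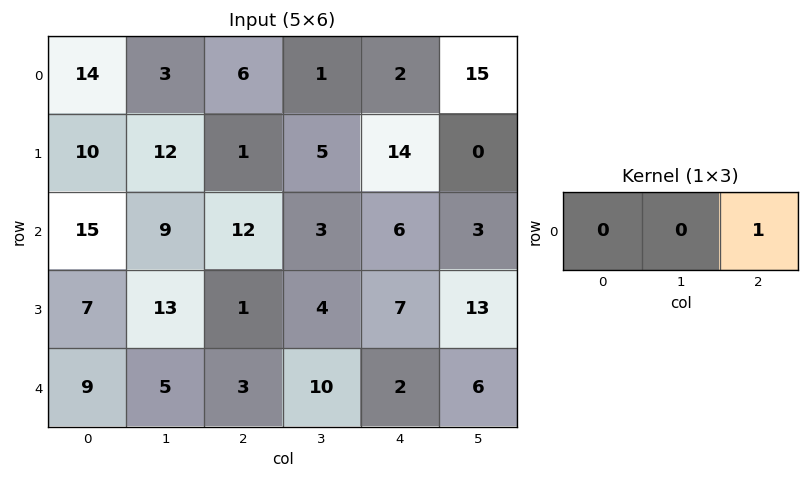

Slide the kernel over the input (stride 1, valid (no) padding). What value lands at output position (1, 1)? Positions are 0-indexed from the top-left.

5

The receptive field on the input at this output position is [12 1 5]. Elementwise product with the kernel and sum: 5·1.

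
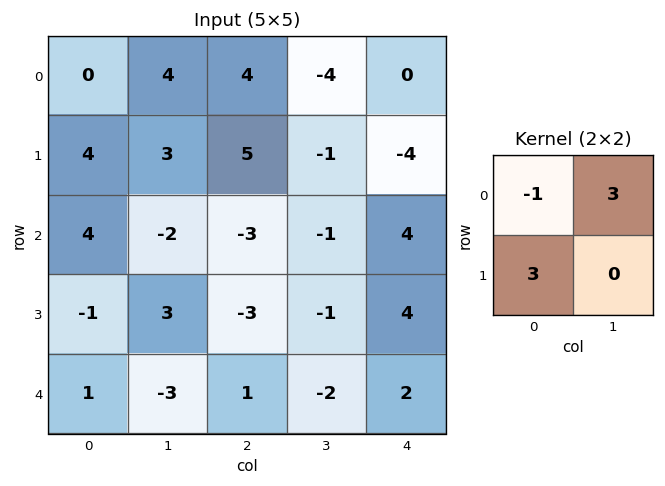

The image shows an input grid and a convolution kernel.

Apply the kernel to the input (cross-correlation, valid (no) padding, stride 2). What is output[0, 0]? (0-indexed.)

24

The receptive field on the input at this output position is [0 4 / 4 3]. Elementwise product with the kernel and sum: 0·-1 + 4·3 + 4·3.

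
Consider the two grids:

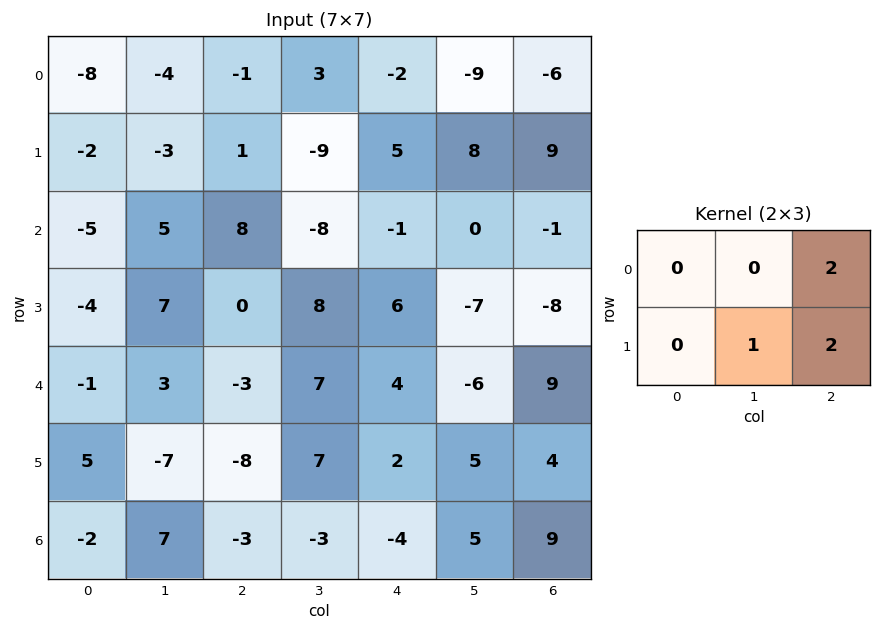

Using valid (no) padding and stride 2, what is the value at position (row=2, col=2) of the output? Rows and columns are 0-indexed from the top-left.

31

The receptive field on the input at this output position is [4 -6 9 / 2 5 4]. Elementwise product with the kernel and sum: 9·2 + 5·1 + 4·2.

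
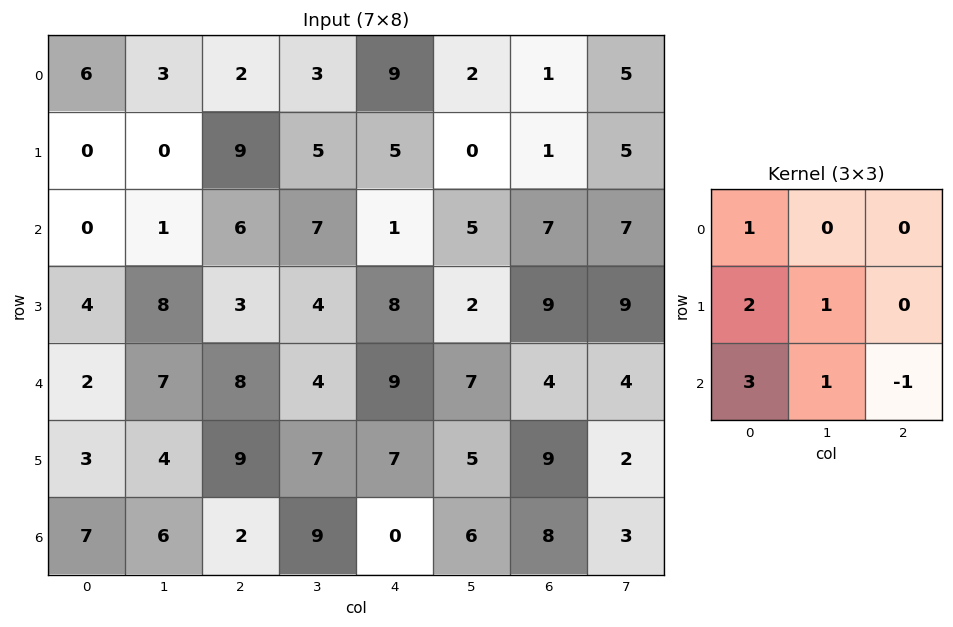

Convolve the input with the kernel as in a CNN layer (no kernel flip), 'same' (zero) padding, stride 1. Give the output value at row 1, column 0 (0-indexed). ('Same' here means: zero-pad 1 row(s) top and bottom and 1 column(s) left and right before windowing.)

-1

The receptive field on the zero-padded input at this output position is [0 6 3 / 0 0 0 / 0 0 1]. Elementwise product with the kernel and sum: 0·1 + 0·2 + 0·1 + 0·3 + 0·1 + 1·-1.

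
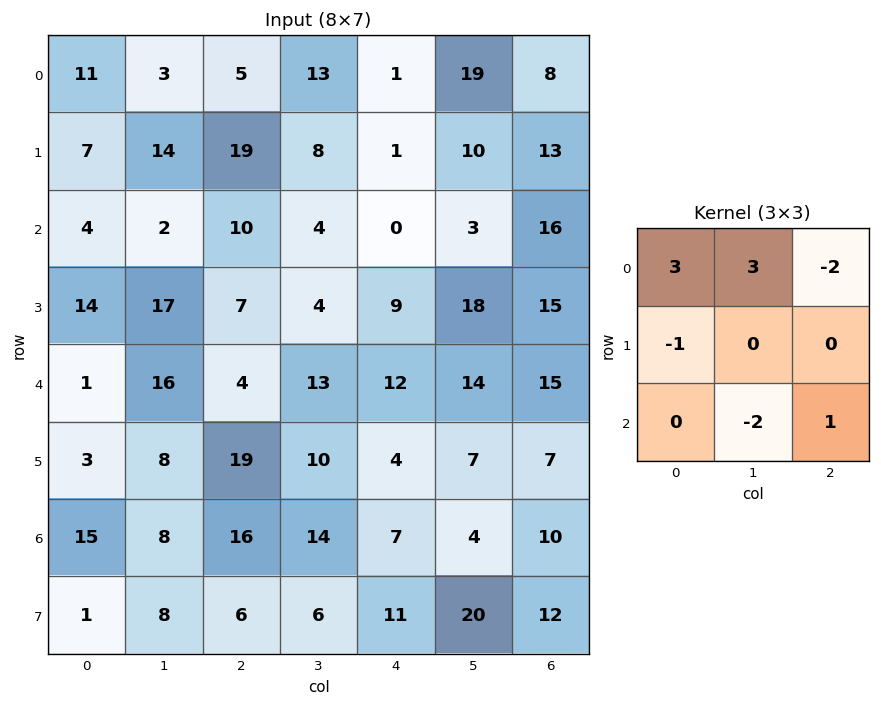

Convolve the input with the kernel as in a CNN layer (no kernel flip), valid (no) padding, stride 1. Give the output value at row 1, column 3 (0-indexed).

The receptive field on the input at this output position is [8 1 10 / 4 0 3 / 4 9 18]. Elementwise product with the kernel and sum: 8·3 + 1·3 + 10·-2 + 4·-1 + 9·-2 + 18·1.

3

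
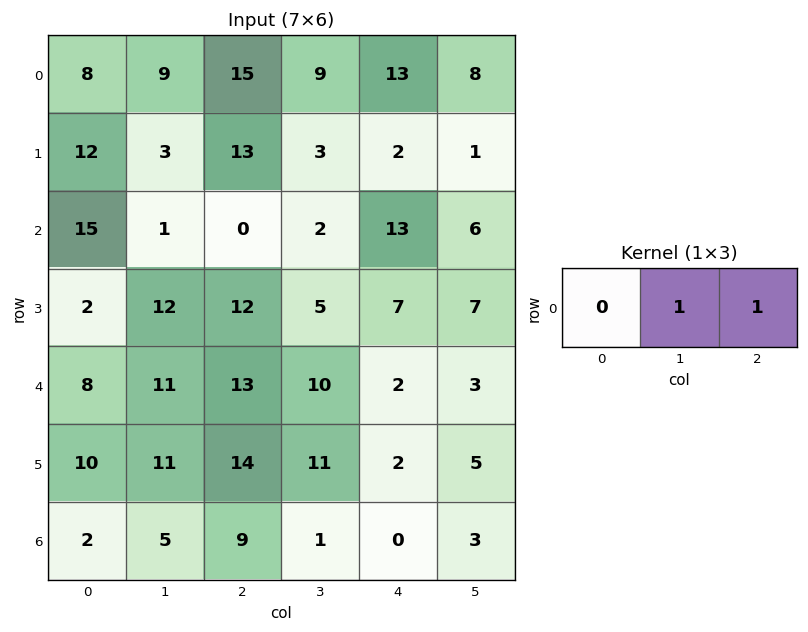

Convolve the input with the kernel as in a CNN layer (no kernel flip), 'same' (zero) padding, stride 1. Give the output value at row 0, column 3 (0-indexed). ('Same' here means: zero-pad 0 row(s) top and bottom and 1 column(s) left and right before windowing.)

22

The receptive field on the zero-padded input at this output position is [15 9 13]. Elementwise product with the kernel and sum: 9·1 + 13·1.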